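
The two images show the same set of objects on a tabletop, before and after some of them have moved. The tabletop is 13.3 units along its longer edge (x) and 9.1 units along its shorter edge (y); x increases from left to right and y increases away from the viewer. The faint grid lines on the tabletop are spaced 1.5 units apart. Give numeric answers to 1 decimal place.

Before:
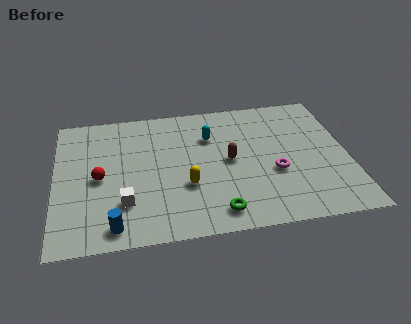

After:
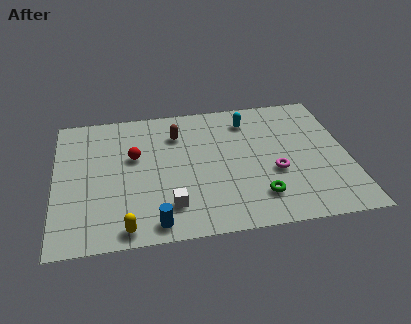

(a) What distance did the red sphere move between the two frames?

2.0

The red sphere moved from about (2.0, 4.3) to (3.6, 5.5), a distance of √(1.6² + 1.2²) ≈ 2.0.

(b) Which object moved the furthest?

the yellow capsule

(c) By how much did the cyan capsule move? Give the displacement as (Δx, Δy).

(1.8, 0.9)

From the two frames, the cyan capsule sits at roughly (7.1, 6.4) before and (8.9, 7.3) after.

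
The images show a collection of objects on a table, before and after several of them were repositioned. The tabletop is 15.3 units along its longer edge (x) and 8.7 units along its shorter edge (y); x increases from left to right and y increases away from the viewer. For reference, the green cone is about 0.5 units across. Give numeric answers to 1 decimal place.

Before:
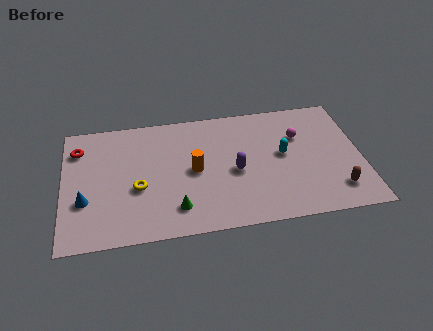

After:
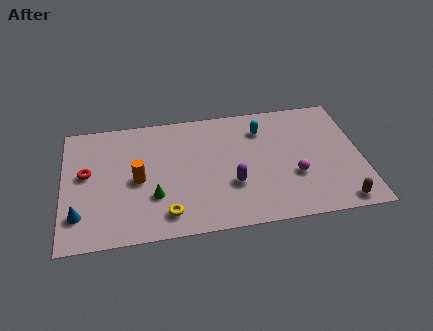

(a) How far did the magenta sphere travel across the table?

2.8

The magenta sphere moved from about (12.2, 5.9) to (11.8, 3.1), a distance of √(0.4² + 2.8²) ≈ 2.8.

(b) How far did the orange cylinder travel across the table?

2.9

From (6.7, 4.3) to (3.8, 4.1), the orange cylinder covered √(2.9² + 0.2²) ≈ 2.9 units.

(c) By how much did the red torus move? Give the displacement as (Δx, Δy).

(0.4, -1.8)

The red torus was at about (0.8, 6.7) and moved to about (1.2, 4.9).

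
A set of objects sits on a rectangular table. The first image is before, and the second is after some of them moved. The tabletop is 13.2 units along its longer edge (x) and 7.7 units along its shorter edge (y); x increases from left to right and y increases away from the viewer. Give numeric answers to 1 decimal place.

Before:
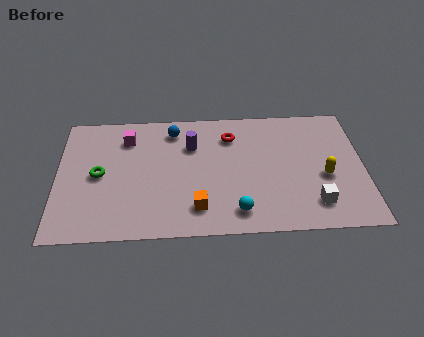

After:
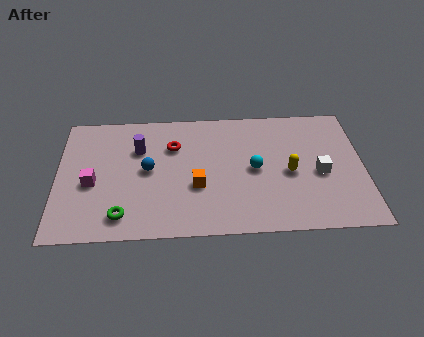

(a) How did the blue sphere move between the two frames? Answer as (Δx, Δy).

(-1.1, -2.4)

From the two frames, the blue sphere sits at roughly (5.0, 6.4) before and (3.9, 4.0) after.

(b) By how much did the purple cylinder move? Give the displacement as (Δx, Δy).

(-2.3, -0.1)

The purple cylinder started near (5.8, 5.4) and ended near (3.5, 5.3).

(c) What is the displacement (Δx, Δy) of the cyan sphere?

(0.8, 2.5)

The cyan sphere was at about (7.7, 1.3) and moved to about (8.5, 3.8).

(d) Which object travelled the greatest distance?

the magenta cube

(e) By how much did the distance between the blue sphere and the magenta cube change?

+0.5

Before: roughly 2.0 units apart; after: 2.5. That's 0.5 units further apart.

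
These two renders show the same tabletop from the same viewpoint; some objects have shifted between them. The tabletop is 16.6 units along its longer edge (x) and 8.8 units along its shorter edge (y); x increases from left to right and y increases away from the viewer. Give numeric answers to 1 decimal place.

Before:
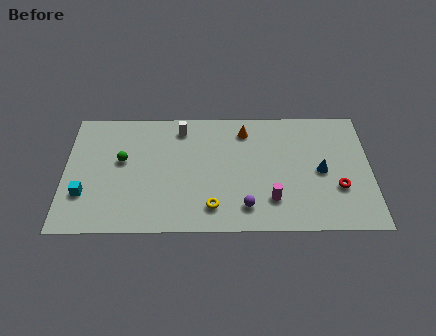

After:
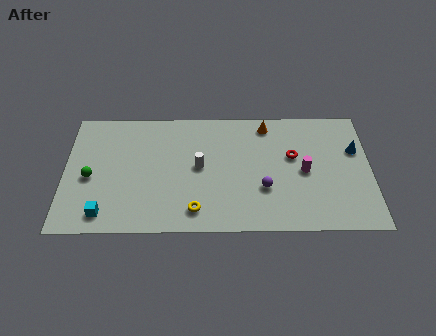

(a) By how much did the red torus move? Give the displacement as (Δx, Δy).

(-2.4, 2.3)

The red torus started near (14.8, 3.0) and ended near (12.4, 5.3).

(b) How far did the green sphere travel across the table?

2.1

The green sphere was near (3.1, 5.1) before and (1.4, 3.9) after, so it travelled √(1.7² + 1.2²) ≈ 2.1 units.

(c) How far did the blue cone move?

2.4

From (13.9, 4.2) to (15.8, 5.7), the blue cone covered √(1.9² + 1.5²) ≈ 2.4 units.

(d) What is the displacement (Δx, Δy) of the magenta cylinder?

(1.8, 2.0)

The magenta cylinder was at about (11.2, 2.2) and moved to about (13.0, 4.2).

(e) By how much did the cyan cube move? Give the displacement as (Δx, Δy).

(1.1, -1.4)

From the two frames, the cyan cube sits at roughly (1.1, 2.7) before and (2.2, 1.3) after.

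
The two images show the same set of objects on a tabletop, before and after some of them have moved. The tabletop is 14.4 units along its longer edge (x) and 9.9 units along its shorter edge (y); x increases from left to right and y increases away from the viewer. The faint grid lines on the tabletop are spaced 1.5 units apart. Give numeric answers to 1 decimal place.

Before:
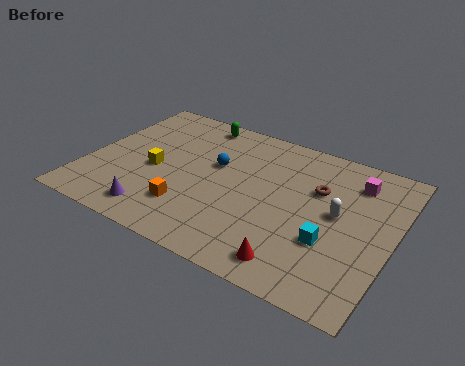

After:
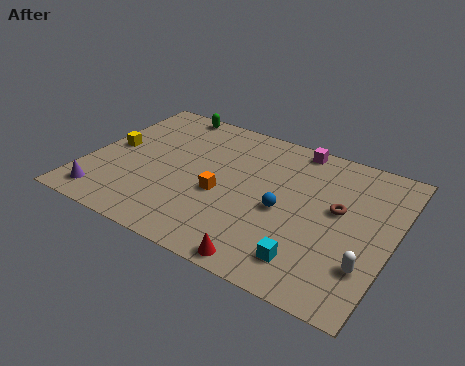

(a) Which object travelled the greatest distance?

the blue sphere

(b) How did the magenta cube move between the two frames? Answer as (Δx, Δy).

(-3.0, 1.2)

The magenta cube was at about (12.3, 7.8) and moved to about (9.3, 9.0).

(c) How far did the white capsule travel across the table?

3.1

The white capsule moved from about (11.8, 5.3) to (13.5, 2.7), a distance of √(1.7² + 2.6²) ≈ 3.1.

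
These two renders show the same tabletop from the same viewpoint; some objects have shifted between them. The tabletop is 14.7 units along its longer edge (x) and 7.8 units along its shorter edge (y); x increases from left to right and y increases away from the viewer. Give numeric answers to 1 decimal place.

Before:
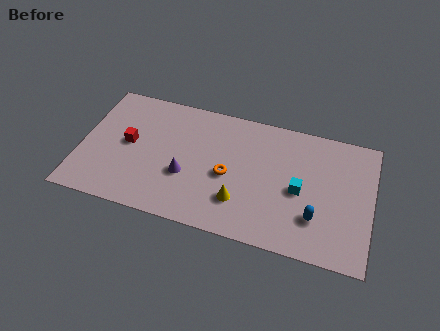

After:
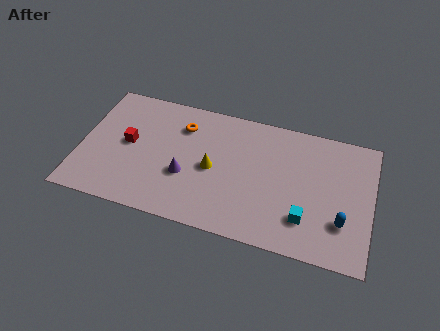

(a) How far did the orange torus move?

3.5

From (7.5, 3.5) to (5.0, 5.9), the orange torus covered √(2.5² + 2.4²) ≈ 3.5 units.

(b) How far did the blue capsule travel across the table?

1.3

From (12.0, 2.2) to (13.3, 2.3), the blue capsule covered √(1.3² + 0.1²) ≈ 1.3 units.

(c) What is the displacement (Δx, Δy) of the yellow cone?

(-1.5, 1.6)

The yellow cone started near (8.2, 2.1) and ended near (6.7, 3.7).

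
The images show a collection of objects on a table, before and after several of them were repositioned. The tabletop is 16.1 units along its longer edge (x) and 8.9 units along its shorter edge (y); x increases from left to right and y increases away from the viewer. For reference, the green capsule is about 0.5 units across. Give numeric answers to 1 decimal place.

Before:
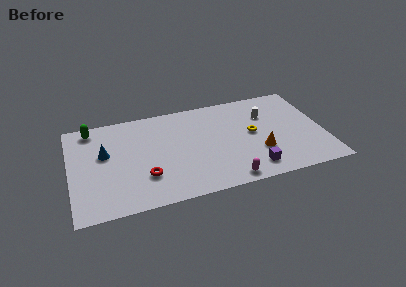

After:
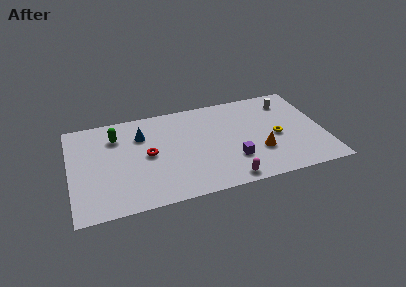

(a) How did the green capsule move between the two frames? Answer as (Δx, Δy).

(1.5, -1.1)

From the two frames, the green capsule sits at roughly (1.5, 7.8) before and (3.0, 6.7) after.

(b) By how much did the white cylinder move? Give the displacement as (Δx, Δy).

(1.5, 0.9)

The white cylinder started near (12.6, 6.2) and ended near (14.1, 7.1).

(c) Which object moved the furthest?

the blue cone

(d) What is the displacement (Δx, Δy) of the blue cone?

(2.4, 1.1)

From the two frames, the blue cone sits at roughly (2.2, 5.3) before and (4.6, 6.4) after.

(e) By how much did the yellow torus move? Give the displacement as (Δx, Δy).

(1.5, -0.7)

The yellow torus started near (11.6, 4.7) and ended near (13.1, 4.0).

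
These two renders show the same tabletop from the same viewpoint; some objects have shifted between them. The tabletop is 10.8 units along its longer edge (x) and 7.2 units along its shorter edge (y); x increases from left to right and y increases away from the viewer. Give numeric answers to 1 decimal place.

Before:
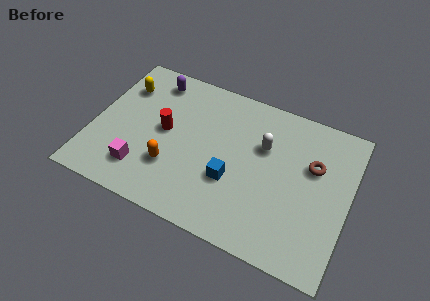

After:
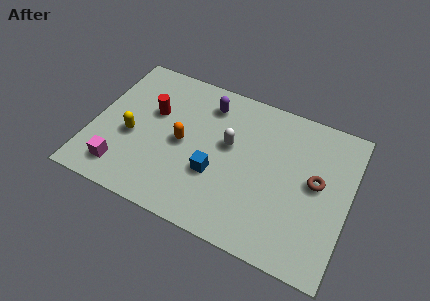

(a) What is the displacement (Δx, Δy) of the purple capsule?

(2.4, -0.3)

The purple capsule started near (2.2, 6.1) and ended near (4.6, 5.8).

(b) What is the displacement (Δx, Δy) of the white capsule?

(-1.4, -0.5)

The white capsule started near (7.1, 4.7) and ended near (5.7, 4.2).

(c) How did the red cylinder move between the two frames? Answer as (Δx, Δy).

(-0.6, 0.7)

From the two frames, the red cylinder sits at roughly (3.0, 3.8) before and (2.4, 4.5) after.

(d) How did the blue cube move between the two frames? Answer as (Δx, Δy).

(-0.7, 0.0)

The blue cube started near (6.0, 2.6) and ended near (5.3, 2.6).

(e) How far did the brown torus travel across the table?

0.7

From (9.2, 4.6) to (9.4, 3.9), the brown torus covered √(0.2² + 0.7²) ≈ 0.7 units.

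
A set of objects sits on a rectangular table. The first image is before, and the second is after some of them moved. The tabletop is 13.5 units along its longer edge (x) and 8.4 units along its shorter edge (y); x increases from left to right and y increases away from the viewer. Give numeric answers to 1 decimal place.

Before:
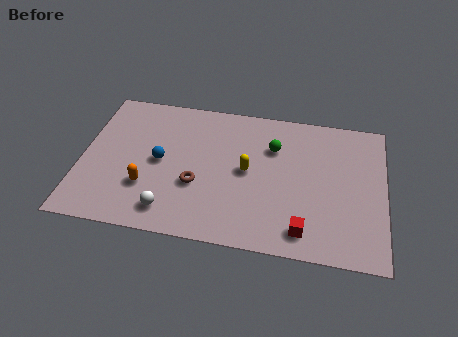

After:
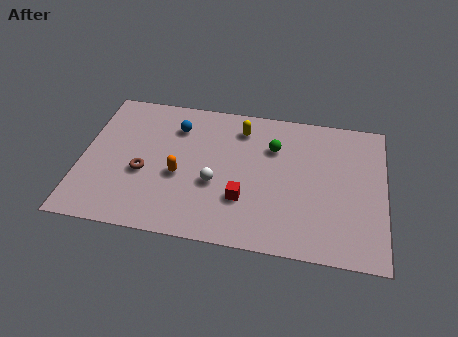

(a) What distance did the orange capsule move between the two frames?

1.7

From (3.0, 2.6) to (4.4, 3.5), the orange capsule covered √(1.4² + 0.9²) ≈ 1.7 units.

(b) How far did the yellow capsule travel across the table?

2.5

The yellow capsule was near (7.4, 4.3) before and (7.0, 6.8) after, so it travelled √(0.4² + 2.5²) ≈ 2.5 units.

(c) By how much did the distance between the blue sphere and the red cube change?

-2.1

The distance was about 7.1 in the first image and 5.0 in the second, so they moved 2.1 units closer together.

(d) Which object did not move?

the green sphere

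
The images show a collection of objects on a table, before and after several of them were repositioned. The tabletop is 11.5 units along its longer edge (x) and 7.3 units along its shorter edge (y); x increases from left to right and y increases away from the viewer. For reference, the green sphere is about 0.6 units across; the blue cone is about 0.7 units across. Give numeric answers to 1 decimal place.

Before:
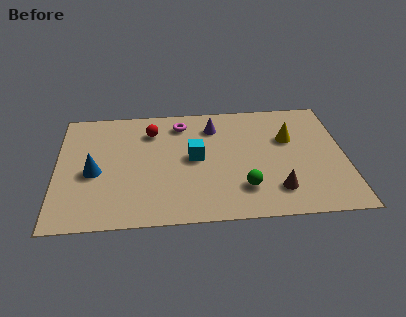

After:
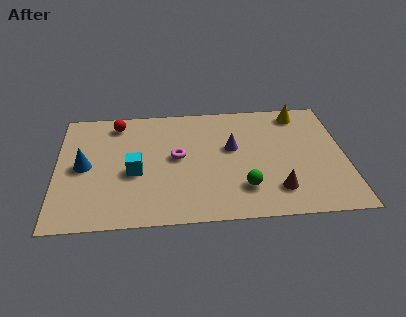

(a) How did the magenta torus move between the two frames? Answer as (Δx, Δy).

(-0.2, -2.1)

From the two frames, the magenta torus sits at roughly (5.0, 6.0) before and (4.8, 3.9) after.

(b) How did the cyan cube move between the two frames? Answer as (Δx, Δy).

(-2.4, -0.7)

From the two frames, the cyan cube sits at roughly (5.5, 3.8) before and (3.1, 3.1) after.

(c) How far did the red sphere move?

1.5

From (3.8, 5.6) to (2.4, 6.2), the red sphere covered √(1.4² + 0.6²) ≈ 1.5 units.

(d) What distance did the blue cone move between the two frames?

0.6

From (1.5, 3.2) to (1.1, 3.6), the blue cone covered √(0.4² + 0.4²) ≈ 0.6 units.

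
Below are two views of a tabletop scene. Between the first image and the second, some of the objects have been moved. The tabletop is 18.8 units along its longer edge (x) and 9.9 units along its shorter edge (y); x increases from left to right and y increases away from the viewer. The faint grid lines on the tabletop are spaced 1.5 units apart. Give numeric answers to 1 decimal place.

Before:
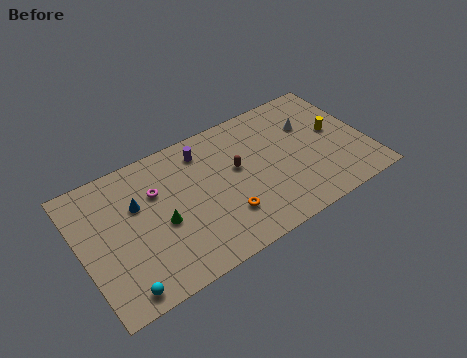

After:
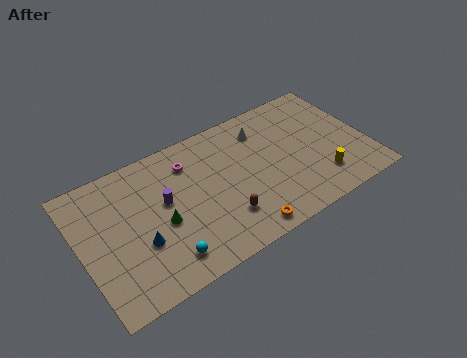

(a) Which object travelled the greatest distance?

the purple cylinder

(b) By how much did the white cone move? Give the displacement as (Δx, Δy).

(-3.0, 1.1)

The white cone was at about (15.4, 6.7) and moved to about (12.4, 7.8).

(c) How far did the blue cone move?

2.8

The blue cone was near (3.8, 6.4) before and (3.6, 3.6) after, so it travelled √(0.2² + 2.8²) ≈ 2.8 units.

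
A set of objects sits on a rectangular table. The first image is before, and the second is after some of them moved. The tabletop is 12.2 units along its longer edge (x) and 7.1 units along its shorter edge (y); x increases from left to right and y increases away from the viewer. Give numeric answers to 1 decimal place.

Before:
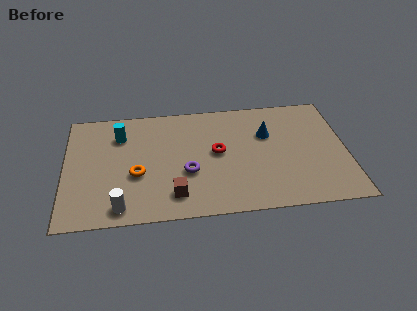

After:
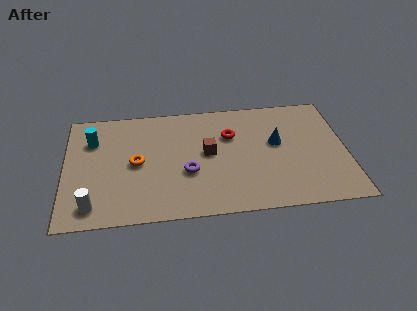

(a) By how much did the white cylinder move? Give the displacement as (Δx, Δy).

(-1.2, 0.2)

The white cylinder was at about (2.4, 0.9) and moved to about (1.2, 1.1).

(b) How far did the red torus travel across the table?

1.2

From (6.6, 3.8) to (7.2, 4.8), the red torus covered √(0.6² + 1.0²) ≈ 1.2 units.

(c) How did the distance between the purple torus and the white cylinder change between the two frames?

+1.0

They were about 3.4 units apart before and 4.4 after — 1.0 units further apart.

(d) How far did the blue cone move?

0.7

The blue cone was near (8.8, 4.7) before and (9.2, 4.1) after, so it travelled √(0.4² + 0.6²) ≈ 0.7 units.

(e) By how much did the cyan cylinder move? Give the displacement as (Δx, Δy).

(-1.2, -0.2)

The cyan cylinder started near (2.4, 5.3) and ended near (1.2, 5.1).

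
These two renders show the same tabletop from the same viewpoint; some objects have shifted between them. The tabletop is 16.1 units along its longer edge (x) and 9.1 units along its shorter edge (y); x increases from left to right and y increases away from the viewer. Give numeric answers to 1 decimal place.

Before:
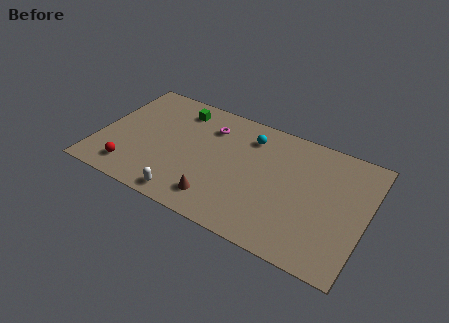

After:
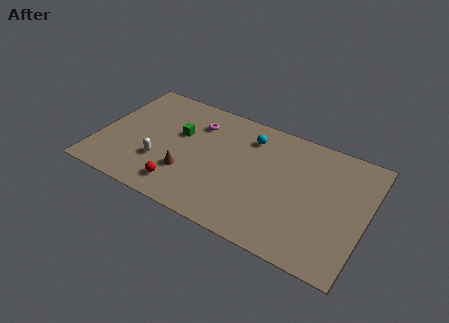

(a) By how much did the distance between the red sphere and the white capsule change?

-1.6

They were about 3.6 units apart before and 2.0 after — 1.6 units closer together.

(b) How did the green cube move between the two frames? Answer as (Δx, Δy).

(0.3, -1.9)

The green cube was at about (4.4, 7.5) and moved to about (4.7, 5.6).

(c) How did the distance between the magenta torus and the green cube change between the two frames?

-0.5

They were about 2.1 units apart before and 1.6 after — 0.5 units closer together.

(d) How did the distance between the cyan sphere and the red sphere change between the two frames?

-2.0

Before: roughly 8.6 units apart; after: 6.6. That's 2.0 units closer together.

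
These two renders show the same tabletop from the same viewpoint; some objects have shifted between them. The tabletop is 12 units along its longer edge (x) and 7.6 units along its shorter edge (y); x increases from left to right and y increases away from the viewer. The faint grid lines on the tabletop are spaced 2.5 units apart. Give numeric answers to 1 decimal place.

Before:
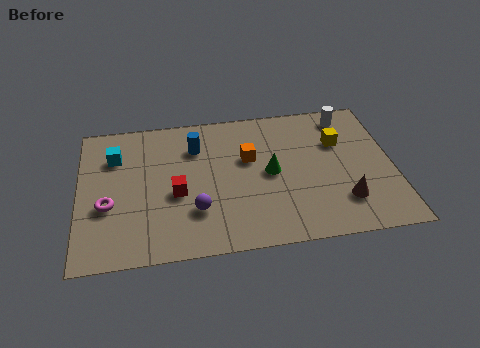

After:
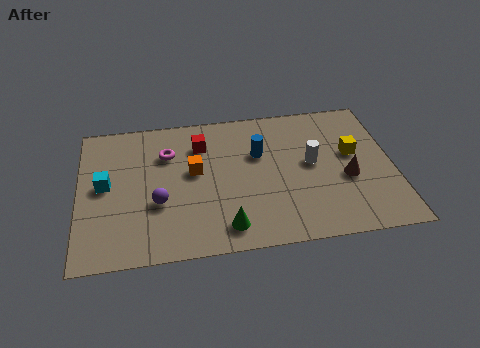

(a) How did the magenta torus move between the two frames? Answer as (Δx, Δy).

(2.3, 2.5)

The magenta torus started near (1.1, 2.9) and ended near (3.4, 5.4).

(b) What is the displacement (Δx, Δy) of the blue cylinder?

(2.4, -0.7)

The blue cylinder was at about (4.5, 5.6) and moved to about (6.9, 4.9).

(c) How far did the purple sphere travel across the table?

1.5

The purple sphere was near (4.4, 2.2) before and (3.0, 2.8) after, so it travelled √(1.4² + 0.6²) ≈ 1.5 units.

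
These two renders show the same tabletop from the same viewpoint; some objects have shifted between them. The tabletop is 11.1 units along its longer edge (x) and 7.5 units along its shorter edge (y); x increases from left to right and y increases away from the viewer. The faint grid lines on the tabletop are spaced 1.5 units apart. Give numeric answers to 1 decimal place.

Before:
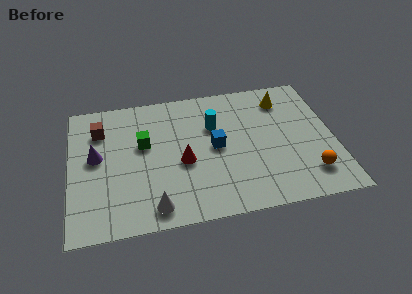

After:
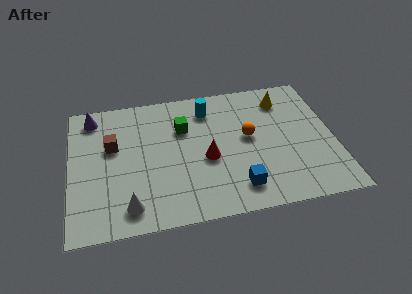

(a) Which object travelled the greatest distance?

the orange sphere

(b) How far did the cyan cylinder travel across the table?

1.0

The cyan cylinder was near (6.1, 5.0) before and (5.9, 6.0) after, so it travelled √(0.2² + 1.0²) ≈ 1.0 units.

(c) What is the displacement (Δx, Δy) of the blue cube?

(0.8, -2.4)

From the two frames, the blue cube sits at roughly (6.1, 3.8) before and (6.9, 1.4) after.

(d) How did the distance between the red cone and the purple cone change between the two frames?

+2.0

The distance was about 3.7 in the first image and 5.7 in the second, so they moved 2.0 units further apart.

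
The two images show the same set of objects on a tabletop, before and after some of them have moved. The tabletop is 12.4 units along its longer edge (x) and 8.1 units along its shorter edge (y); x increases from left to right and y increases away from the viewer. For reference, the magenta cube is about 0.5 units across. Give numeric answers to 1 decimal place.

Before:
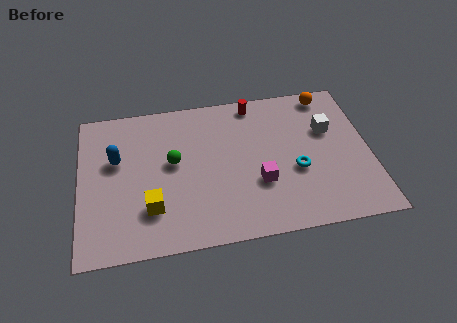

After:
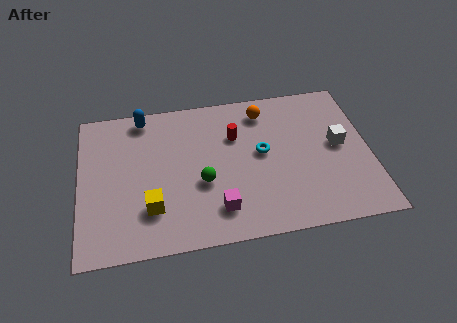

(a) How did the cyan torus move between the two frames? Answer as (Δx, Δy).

(-1.4, 1.2)

From the two frames, the cyan torus sits at roughly (9.2, 3.2) before and (7.8, 4.4) after.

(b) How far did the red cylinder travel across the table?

1.9

The red cylinder was near (7.6, 7.2) before and (6.7, 5.5) after, so it travelled √(0.9² + 1.7²) ≈ 1.9 units.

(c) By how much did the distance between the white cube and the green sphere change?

-0.7

The distance was about 6.7 in the first image and 6.0 in the second, so they moved 0.7 units closer together.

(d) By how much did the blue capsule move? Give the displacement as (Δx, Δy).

(1.2, 2.2)

The blue capsule started near (1.6, 5.0) and ended near (2.8, 7.2).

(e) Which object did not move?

the yellow cube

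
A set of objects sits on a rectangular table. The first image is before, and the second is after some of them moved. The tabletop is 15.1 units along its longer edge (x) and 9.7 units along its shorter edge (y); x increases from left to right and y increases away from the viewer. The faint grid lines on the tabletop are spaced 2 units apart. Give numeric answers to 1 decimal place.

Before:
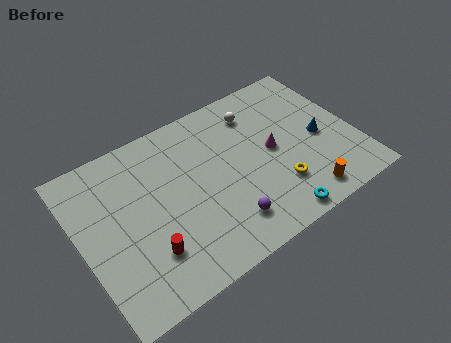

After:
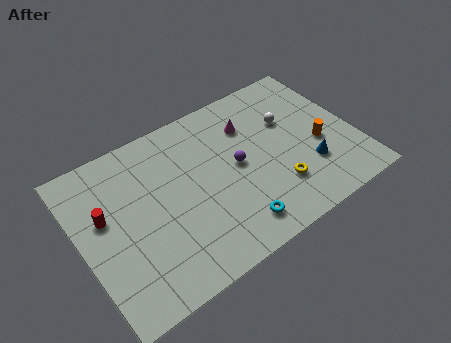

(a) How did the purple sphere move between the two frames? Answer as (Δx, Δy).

(1.2, 3.0)

The purple sphere was at about (7.4, 2.0) and moved to about (8.6, 5.0).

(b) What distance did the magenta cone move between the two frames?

2.4

From (10.6, 4.9) to (9.7, 7.1), the magenta cone covered √(0.9² + 2.2²) ≈ 2.4 units.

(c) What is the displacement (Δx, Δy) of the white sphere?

(1.6, -1.4)

The white sphere was at about (10.2, 7.7) and moved to about (11.8, 6.3).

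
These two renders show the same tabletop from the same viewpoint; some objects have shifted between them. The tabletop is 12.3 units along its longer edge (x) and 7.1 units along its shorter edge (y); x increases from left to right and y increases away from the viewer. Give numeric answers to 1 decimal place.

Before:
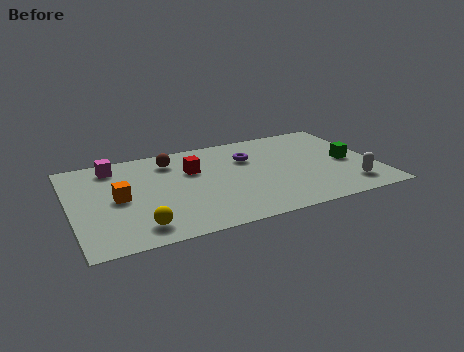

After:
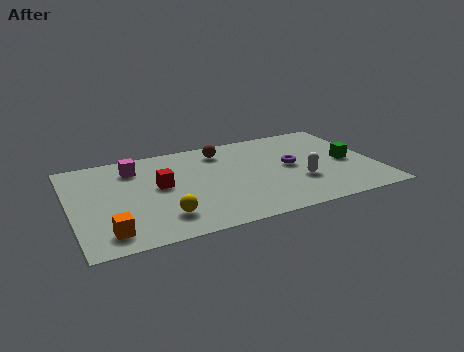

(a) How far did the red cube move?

1.6

The red cube moved from about (5.0, 4.7) to (3.6, 3.9), a distance of √(1.4² + 0.8²) ≈ 1.6.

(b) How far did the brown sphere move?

2.1

The brown sphere moved from about (4.2, 5.7) to (6.3, 5.8), a distance of √(2.1² + 0.1²) ≈ 2.1.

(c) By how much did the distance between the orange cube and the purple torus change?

+2.4

They were about 5.6 units apart before and 8.0 after — 2.4 units further apart.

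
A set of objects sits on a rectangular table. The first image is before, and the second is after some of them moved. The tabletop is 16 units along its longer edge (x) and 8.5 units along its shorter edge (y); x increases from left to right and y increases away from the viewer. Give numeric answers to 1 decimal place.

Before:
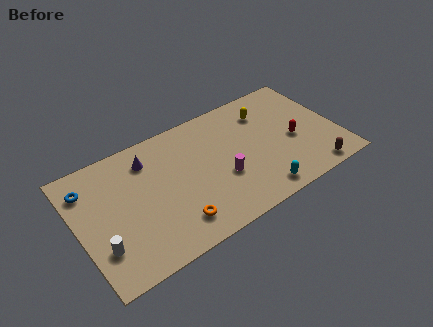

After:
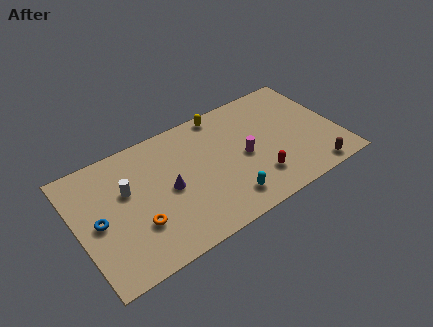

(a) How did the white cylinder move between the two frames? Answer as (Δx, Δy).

(2.0, 2.9)

The white cylinder was at about (1.1, 2.4) and moved to about (3.1, 5.3).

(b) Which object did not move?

the brown capsule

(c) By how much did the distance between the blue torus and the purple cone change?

+0.6

Before: roughly 3.7 units apart; after: 4.3. That's 0.6 units further apart.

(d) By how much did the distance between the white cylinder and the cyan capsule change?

-2.9

They were about 9.6 units apart before and 6.7 after — 2.9 units closer together.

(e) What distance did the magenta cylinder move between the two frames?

1.7

The magenta cylinder moved from about (8.7, 3.2) to (10.2, 4.0), a distance of √(1.5² + 0.8²) ≈ 1.7.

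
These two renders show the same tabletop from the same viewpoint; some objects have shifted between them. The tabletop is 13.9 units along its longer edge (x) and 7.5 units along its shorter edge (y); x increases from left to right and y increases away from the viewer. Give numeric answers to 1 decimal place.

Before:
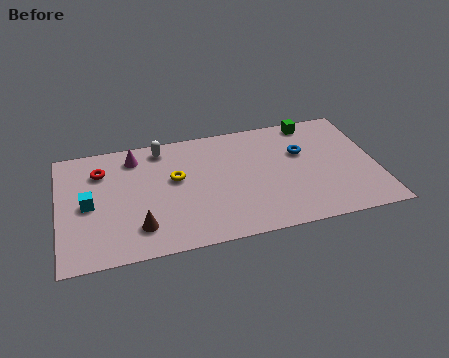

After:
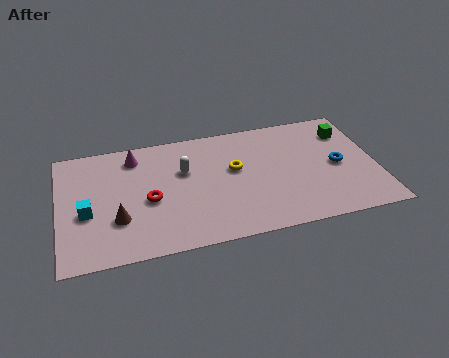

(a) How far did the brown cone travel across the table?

1.1

The brown cone was near (3.4, 1.7) before and (2.5, 2.4) after, so it travelled √(0.9² + 0.7²) ≈ 1.1 units.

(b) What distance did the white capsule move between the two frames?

1.9

From (4.6, 6.5) to (5.5, 4.8), the white capsule covered √(0.9² + 1.7²) ≈ 1.9 units.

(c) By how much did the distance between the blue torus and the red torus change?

-0.5

The distance was about 8.8 in the first image and 8.3 in the second, so they moved 0.5 units closer together.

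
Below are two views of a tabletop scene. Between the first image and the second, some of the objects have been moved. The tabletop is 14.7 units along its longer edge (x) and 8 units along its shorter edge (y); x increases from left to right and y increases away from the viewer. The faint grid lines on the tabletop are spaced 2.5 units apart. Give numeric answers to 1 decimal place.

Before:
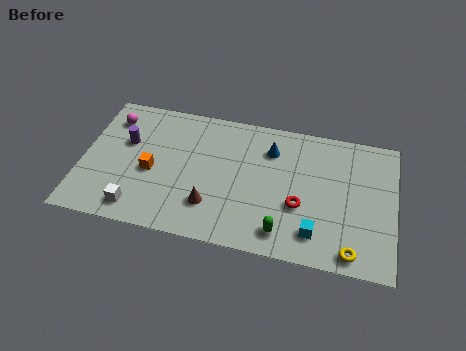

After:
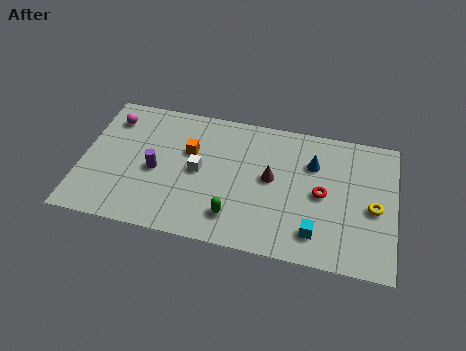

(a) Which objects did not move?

the magenta sphere and the cyan cube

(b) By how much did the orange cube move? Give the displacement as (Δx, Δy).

(1.7, 1.6)

The orange cube was at about (3.3, 3.5) and moved to about (5.0, 5.1).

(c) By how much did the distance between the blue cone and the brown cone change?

-2.4

The distance was about 4.7 in the first image and 2.3 in the second, so they moved 2.4 units closer together.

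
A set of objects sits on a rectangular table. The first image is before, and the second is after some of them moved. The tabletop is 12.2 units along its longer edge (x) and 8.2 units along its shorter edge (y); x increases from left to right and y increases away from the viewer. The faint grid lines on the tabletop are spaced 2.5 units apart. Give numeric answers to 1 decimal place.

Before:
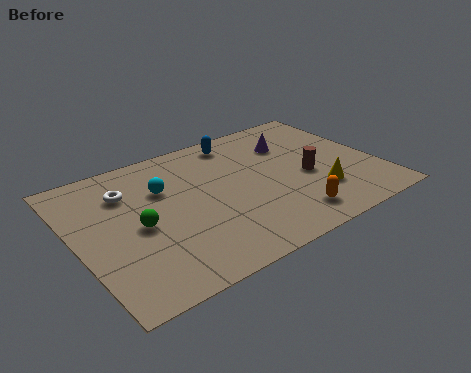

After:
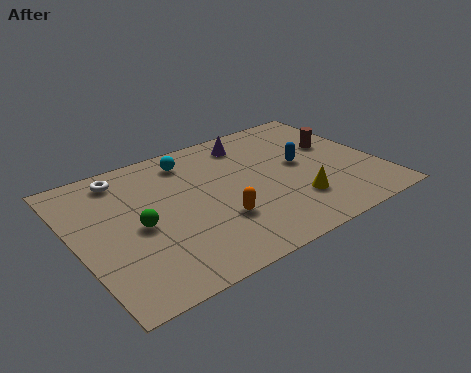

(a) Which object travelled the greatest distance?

the blue capsule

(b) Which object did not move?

the green sphere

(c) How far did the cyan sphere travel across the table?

1.8

The cyan sphere moved from about (3.7, 5.5) to (5.0, 6.8), a distance of √(1.3² + 1.3²) ≈ 1.8.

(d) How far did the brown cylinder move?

2.1

The brown cylinder was near (9.3, 3.5) before and (10.8, 5.0) after, so it travelled √(1.5² + 1.5²) ≈ 2.1 units.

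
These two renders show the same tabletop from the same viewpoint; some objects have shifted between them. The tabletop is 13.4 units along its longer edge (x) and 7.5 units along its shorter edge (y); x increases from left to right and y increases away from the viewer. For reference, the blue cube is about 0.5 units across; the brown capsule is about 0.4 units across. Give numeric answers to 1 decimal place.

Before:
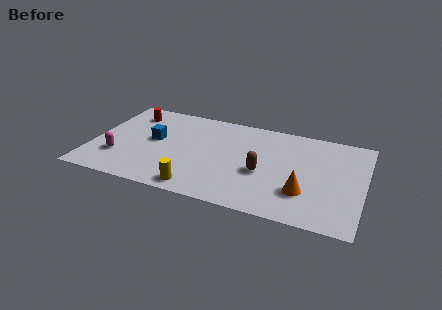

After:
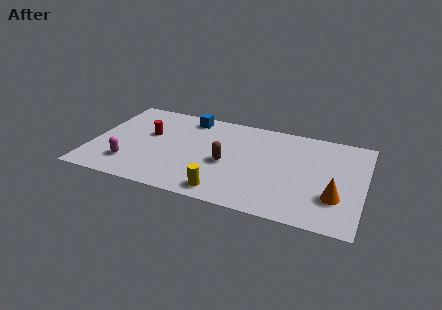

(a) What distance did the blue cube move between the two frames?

2.8

From (3.0, 4.1) to (4.5, 6.5), the blue cube covered √(1.5² + 2.4²) ≈ 2.8 units.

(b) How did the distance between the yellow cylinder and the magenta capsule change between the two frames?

+0.6

Before: roughly 4.3 units apart; after: 4.9. That's 0.6 units further apart.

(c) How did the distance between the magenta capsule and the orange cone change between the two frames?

+0.9

The distance was about 9.2 in the first image and 10.1 in the second, so they moved 0.9 units further apart.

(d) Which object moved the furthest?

the blue cube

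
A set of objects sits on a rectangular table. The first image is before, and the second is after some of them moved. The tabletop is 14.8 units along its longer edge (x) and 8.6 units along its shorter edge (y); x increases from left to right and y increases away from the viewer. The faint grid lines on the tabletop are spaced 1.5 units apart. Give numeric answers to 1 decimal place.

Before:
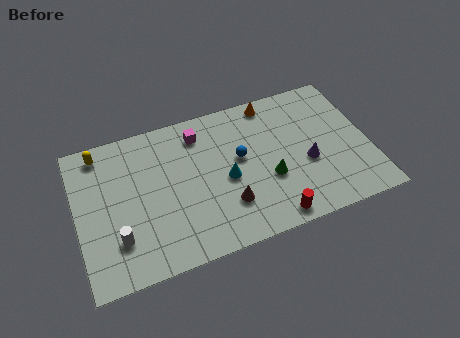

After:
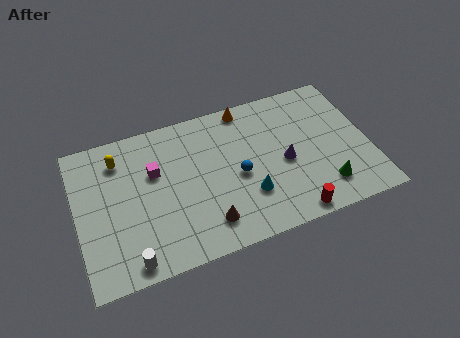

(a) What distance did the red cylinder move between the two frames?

1.0

From (9.5, 0.9) to (10.5, 0.8), the red cylinder covered √(1.0² + 0.1²) ≈ 1.0 units.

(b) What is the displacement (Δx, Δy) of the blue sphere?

(-0.2, -1.0)

The blue sphere started near (8.3, 4.9) and ended near (8.1, 3.9).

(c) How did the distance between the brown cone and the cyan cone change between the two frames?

+0.9

The distance was about 1.5 in the first image and 2.4 in the second, so they moved 0.9 units further apart.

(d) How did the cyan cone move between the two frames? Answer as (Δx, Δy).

(1.0, -1.3)

The cyan cone started near (7.5, 3.9) and ended near (8.5, 2.6).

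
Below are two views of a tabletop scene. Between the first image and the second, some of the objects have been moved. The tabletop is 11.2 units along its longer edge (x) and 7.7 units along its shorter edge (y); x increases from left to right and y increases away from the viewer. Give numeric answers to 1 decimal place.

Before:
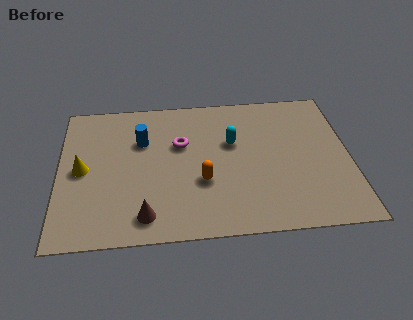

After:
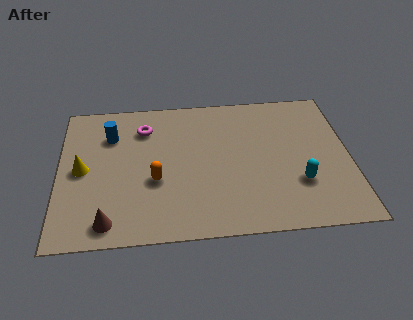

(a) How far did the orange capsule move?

1.8

The orange capsule moved from about (5.5, 2.8) to (3.7, 3.0), a distance of √(1.8² + 0.2²) ≈ 1.8.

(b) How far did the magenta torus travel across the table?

1.7

The magenta torus moved from about (4.7, 4.9) to (3.3, 5.9), a distance of √(1.4² + 1.0²) ≈ 1.7.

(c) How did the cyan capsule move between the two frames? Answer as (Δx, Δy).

(2.5, -2.4)

The cyan capsule started near (6.7, 4.8) and ended near (9.2, 2.4).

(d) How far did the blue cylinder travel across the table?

1.3

From (3.2, 5.2) to (2.0, 5.6), the blue cylinder covered √(1.2² + 0.4²) ≈ 1.3 units.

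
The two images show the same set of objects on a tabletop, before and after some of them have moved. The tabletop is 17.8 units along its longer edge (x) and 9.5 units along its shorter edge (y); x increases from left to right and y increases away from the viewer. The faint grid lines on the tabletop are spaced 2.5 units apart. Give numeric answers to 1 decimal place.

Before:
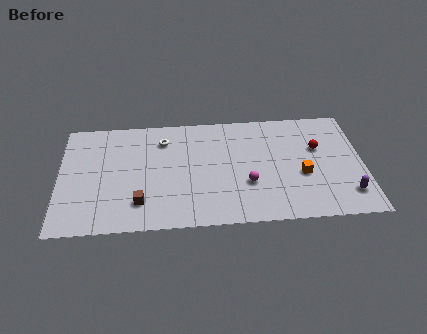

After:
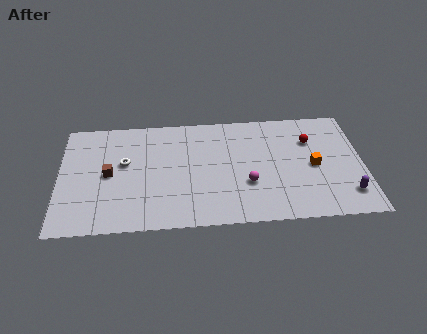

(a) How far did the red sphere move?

0.8

The red sphere moved from about (15.2, 6.0) to (14.8, 6.7), a distance of √(0.4² + 0.7²) ≈ 0.8.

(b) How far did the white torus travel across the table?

2.9

The white torus moved from about (6.1, 7.4) to (3.8, 5.6), a distance of √(2.3² + 1.8²) ≈ 2.9.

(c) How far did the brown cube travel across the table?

3.1

The brown cube was near (4.7, 2.2) before and (2.9, 4.7) after, so it travelled √(1.8² + 2.5²) ≈ 3.1 units.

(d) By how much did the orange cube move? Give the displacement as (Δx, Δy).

(0.7, 0.7)

The orange cube was at about (14.2, 3.8) and moved to about (14.9, 4.5).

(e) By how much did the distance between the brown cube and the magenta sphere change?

+1.8

Before: roughly 6.4 units apart; after: 8.2. That's 1.8 units further apart.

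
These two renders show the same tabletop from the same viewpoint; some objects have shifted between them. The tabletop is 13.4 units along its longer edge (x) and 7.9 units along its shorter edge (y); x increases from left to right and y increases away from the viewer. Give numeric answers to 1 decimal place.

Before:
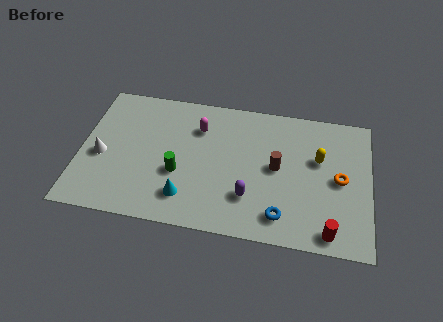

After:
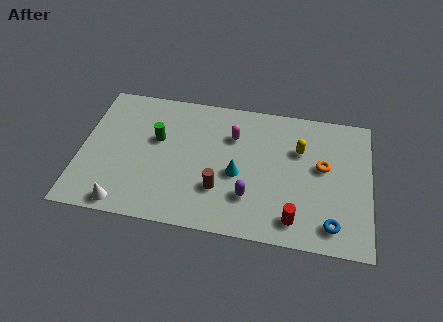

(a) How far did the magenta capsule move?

1.6

The magenta capsule was near (5.4, 5.8) before and (7.0, 5.6) after, so it travelled √(1.6² + 0.2²) ≈ 1.6 units.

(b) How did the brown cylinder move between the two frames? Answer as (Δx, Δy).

(-2.6, -1.7)

The brown cylinder was at about (9.1, 4.1) and moved to about (6.5, 2.4).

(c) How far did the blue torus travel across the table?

2.3

The blue torus moved from about (9.4, 1.4) to (11.7, 1.3), a distance of √(2.3² + 0.1²) ≈ 2.3.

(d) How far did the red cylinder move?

1.6

From (11.6, 0.9) to (10.0, 1.3), the red cylinder covered √(1.6² + 0.4²) ≈ 1.6 units.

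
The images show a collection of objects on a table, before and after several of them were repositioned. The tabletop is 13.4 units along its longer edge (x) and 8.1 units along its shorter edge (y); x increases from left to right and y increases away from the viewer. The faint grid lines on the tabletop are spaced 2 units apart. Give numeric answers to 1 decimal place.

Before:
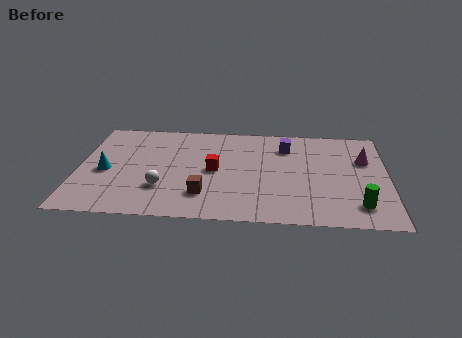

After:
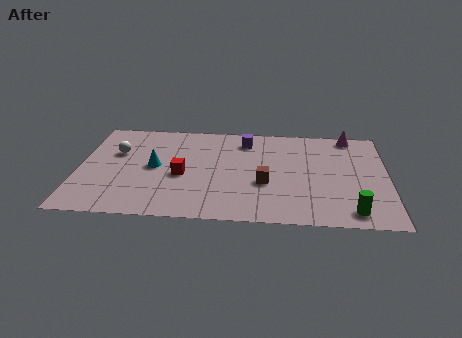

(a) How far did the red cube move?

1.5

The red cube was near (5.9, 4.0) before and (4.5, 3.5) after, so it travelled √(1.4² + 0.5²) ≈ 1.5 units.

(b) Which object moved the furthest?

the white sphere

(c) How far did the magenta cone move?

2.1

The magenta cone was near (12.4, 5.3) before and (11.8, 7.3) after, so it travelled √(0.6² + 2.0²) ≈ 2.1 units.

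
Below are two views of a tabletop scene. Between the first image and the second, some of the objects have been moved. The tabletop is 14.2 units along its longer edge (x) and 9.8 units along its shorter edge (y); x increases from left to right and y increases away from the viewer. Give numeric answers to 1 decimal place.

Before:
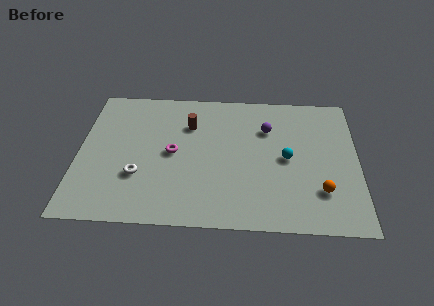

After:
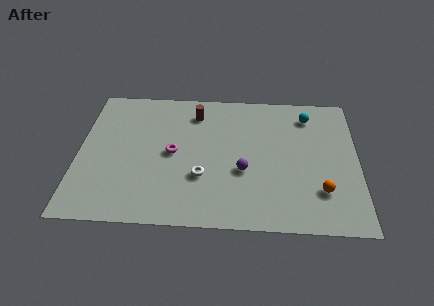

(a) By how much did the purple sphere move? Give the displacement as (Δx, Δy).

(-1.2, -3.1)

From the two frames, the purple sphere sits at roughly (9.6, 6.9) before and (8.4, 3.8) after.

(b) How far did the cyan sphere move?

3.4

The cyan sphere moved from about (10.6, 4.8) to (11.7, 8.0), a distance of √(1.1² + 3.2²) ≈ 3.4.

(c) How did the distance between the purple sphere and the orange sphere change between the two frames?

-1.0

The distance was about 5.1 in the first image and 4.1 in the second, so they moved 1.0 units closer together.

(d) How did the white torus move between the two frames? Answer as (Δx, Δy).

(3.2, 0.1)

The white torus was at about (3.1, 3.2) and moved to about (6.3, 3.3).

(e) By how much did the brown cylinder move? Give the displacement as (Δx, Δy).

(0.3, 0.9)

From the two frames, the brown cylinder sits at roughly (5.6, 7.0) before and (5.9, 7.9) after.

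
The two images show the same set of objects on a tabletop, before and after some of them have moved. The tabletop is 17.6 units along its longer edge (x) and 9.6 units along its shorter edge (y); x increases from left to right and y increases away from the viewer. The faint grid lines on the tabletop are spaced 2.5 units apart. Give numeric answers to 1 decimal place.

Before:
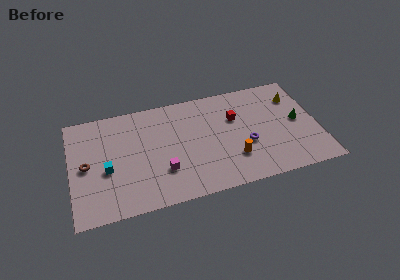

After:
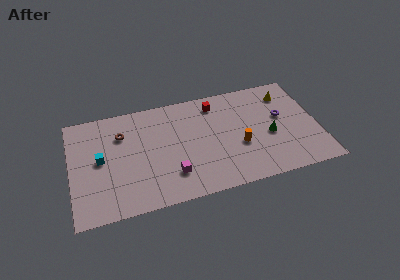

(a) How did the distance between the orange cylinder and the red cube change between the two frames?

+0.9

Before: roughly 3.6 units apart; after: 4.5. That's 0.9 units further apart.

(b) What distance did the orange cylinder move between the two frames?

1.1

From (11.4, 2.7) to (11.9, 3.7), the orange cylinder covered √(0.5² + 1.0²) ≈ 1.1 units.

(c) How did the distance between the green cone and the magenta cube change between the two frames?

-2.7

Before: roughly 10.0 units apart; after: 7.3. That's 2.7 units closer together.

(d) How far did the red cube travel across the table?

2.1

The red cube moved from about (11.8, 6.3) to (10.5, 8.0), a distance of √(1.3² + 1.7²) ≈ 2.1.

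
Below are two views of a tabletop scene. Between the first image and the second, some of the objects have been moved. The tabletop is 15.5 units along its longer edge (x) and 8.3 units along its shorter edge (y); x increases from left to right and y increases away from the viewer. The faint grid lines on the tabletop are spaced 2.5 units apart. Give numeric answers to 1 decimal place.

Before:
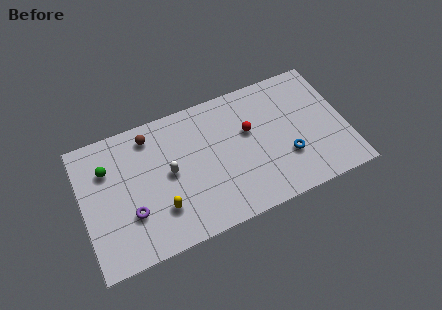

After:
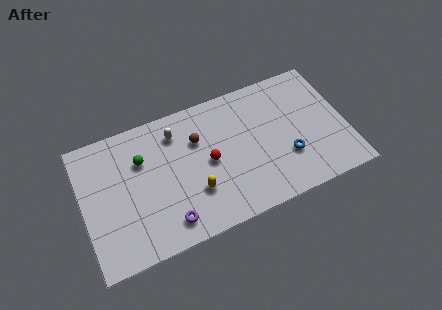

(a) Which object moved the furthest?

the brown sphere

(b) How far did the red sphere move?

2.7

The red sphere was near (9.9, 5.1) before and (7.4, 4.1) after, so it travelled √(2.5² + 1.0²) ≈ 2.7 units.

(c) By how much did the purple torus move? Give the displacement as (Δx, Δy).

(2.0, -1.3)

The purple torus started near (2.7, 2.7) and ended near (4.7, 1.4).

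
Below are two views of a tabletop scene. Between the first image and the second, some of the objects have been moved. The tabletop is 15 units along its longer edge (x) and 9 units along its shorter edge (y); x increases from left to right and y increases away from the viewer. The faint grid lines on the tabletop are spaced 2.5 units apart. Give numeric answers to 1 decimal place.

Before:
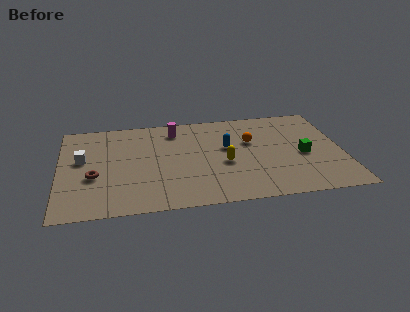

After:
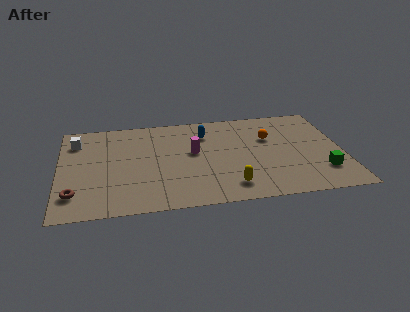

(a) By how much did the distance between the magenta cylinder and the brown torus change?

+1.1

The distance was about 5.9 in the first image and 7.0 in the second, so they moved 1.1 units further apart.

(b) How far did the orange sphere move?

1.0

The orange sphere was near (10.2, 5.7) before and (11.2, 5.9) after, so it travelled √(1.0² + 0.2²) ≈ 1.0 units.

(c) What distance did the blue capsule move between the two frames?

1.9

The blue capsule moved from about (8.9, 5.3) to (7.8, 6.8), a distance of √(1.1² + 1.5²) ≈ 1.9.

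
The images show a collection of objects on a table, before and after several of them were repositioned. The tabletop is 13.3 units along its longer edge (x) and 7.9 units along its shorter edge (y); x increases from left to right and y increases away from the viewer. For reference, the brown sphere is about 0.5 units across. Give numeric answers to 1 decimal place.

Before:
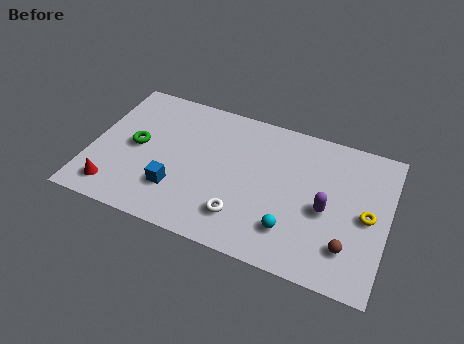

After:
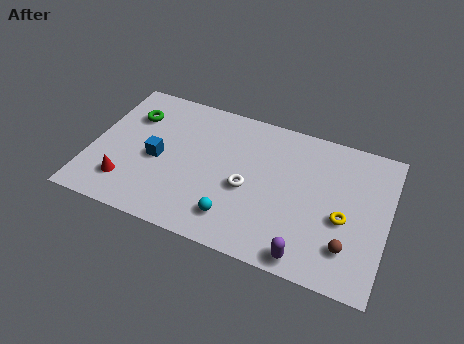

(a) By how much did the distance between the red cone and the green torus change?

+1.1

They were about 2.8 units apart before and 3.9 after — 1.1 units further apart.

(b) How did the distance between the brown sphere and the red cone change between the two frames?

-0.5

The distance was about 10.4 in the first image and 9.9 in the second, so they moved 0.5 units closer together.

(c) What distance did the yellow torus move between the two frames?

1.1

From (12.4, 3.8) to (11.4, 3.3), the yellow torus covered √(1.0² + 0.5²) ≈ 1.1 units.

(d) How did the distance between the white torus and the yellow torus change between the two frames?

-1.5

The distance was about 5.8 in the first image and 4.3 in the second, so they moved 1.5 units closer together.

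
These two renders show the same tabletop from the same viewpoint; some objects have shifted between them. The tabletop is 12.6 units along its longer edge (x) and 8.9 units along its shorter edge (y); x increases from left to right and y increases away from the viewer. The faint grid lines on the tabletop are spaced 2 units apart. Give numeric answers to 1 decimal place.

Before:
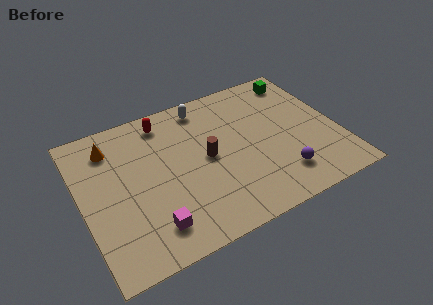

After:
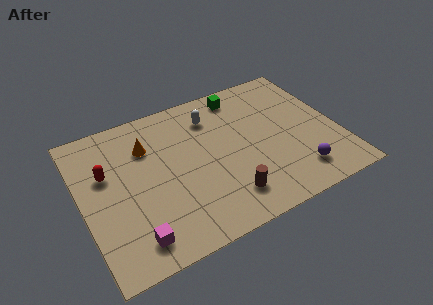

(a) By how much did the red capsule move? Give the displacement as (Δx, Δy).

(-3.1, -2.0)

The red capsule was at about (4.4, 7.6) and moved to about (1.3, 5.6).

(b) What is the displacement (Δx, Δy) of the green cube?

(-3.0, 0.1)

The green cube was at about (11.3, 7.6) and moved to about (8.3, 7.7).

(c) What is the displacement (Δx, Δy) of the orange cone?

(1.7, -0.7)

The orange cone was at about (1.7, 7.1) and moved to about (3.4, 6.4).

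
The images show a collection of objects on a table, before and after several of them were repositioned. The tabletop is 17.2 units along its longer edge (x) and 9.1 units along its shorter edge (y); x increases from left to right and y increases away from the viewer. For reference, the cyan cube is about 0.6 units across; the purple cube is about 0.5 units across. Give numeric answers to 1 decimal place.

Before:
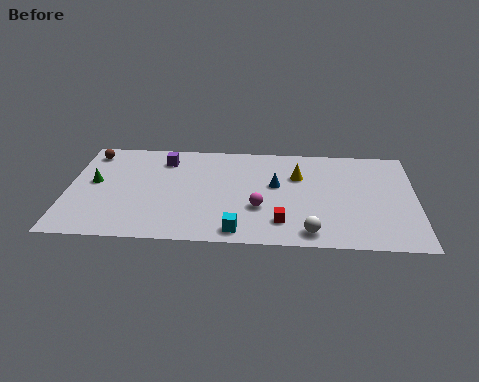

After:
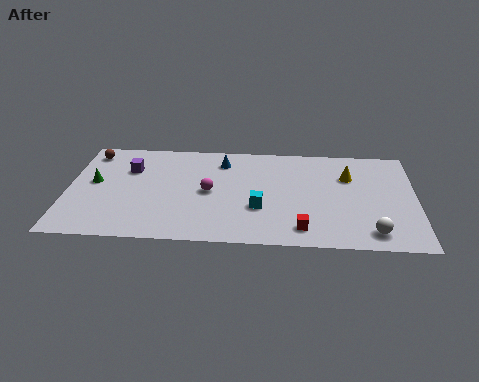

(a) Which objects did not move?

the brown sphere and the green cone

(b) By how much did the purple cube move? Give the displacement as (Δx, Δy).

(-1.7, -1.0)

From the two frames, the purple cube sits at roughly (4.7, 7.3) before and (3.0, 6.3) after.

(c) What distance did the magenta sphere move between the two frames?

2.8

The magenta sphere was near (9.5, 3.2) before and (7.0, 4.5) after, so it travelled √(2.5² + 1.3²) ≈ 2.8 units.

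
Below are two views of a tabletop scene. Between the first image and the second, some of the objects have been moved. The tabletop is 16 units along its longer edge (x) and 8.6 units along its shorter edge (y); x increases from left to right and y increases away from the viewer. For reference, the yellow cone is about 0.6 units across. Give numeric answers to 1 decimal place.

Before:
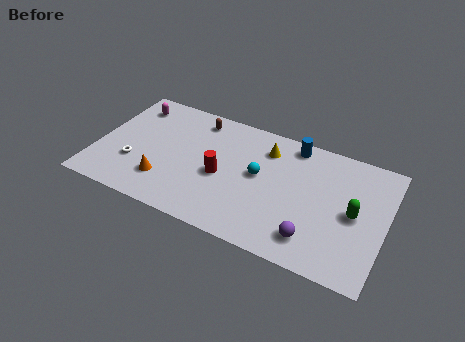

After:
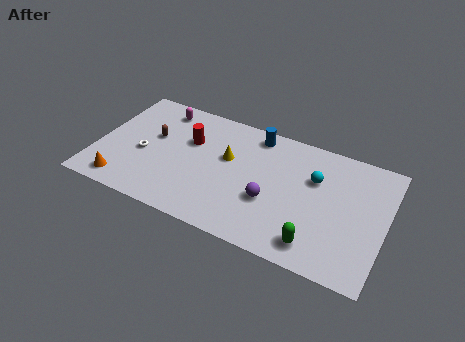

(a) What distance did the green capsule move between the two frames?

3.3

From (14.3, 4.2) to (12.5, 1.4), the green capsule covered √(1.8² + 2.8²) ≈ 3.3 units.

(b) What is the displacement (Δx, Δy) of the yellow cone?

(-2.0, -1.5)

The yellow cone started near (9.2, 6.7) and ended near (7.2, 5.2).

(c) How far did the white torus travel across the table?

1.0

The white torus was near (2.2, 2.8) before and (2.6, 3.7) after, so it travelled √(0.4² + 0.9²) ≈ 1.0 units.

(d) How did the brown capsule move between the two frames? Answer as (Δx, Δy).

(-2.2, -2.2)

From the two frames, the brown capsule sits at roughly (5.2, 7.3) before and (3.0, 5.1) after.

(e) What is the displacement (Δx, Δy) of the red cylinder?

(-2.0, 1.8)

The red cylinder started near (7.0, 3.8) and ended near (5.0, 5.6).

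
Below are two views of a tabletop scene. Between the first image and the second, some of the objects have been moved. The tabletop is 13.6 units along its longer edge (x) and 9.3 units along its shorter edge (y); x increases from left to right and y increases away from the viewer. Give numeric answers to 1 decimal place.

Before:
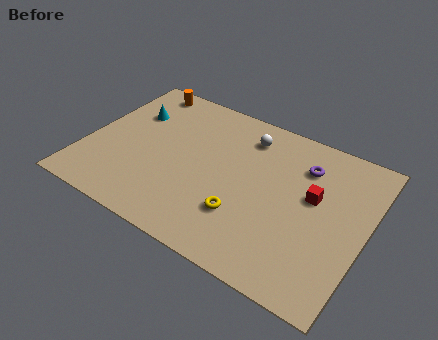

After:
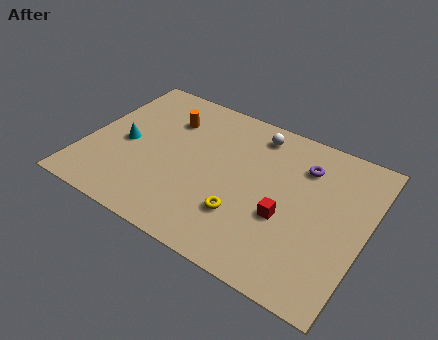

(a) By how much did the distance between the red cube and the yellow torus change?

-1.9

Before: roughly 4.0 units apart; after: 2.1. That's 1.9 units closer together.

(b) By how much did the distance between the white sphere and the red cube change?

+0.6

They were about 4.2 units apart before and 4.8 after — 0.6 units further apart.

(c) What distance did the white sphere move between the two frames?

0.6

The white sphere was near (7.4, 7.5) before and (7.8, 7.9) after, so it travelled √(0.4² + 0.4²) ≈ 0.6 units.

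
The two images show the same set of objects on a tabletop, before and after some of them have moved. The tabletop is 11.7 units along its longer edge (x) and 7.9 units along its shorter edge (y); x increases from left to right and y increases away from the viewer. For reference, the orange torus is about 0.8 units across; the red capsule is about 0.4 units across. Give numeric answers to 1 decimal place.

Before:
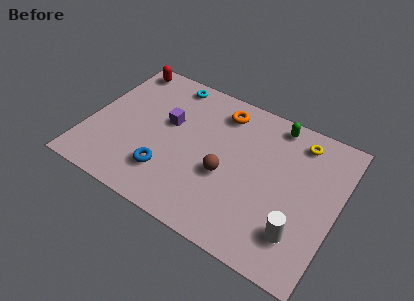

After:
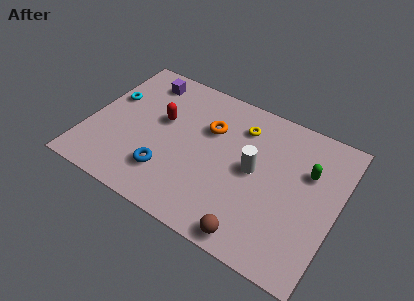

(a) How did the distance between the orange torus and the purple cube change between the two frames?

+0.7

Before: roughly 2.9 units apart; after: 3.6. That's 0.7 units further apart.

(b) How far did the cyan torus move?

3.3

The cyan torus moved from about (3.3, 7.0) to (0.8, 4.9), a distance of √(2.5² + 2.1²) ≈ 3.3.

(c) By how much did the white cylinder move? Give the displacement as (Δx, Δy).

(-2.4, 2.2)

From the two frames, the white cylinder sits at roughly (10.2, 1.9) before and (7.8, 4.1) after.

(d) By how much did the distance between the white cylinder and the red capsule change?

-6.0

They were about 10.5 units apart before and 4.5 after — 6.0 units closer together.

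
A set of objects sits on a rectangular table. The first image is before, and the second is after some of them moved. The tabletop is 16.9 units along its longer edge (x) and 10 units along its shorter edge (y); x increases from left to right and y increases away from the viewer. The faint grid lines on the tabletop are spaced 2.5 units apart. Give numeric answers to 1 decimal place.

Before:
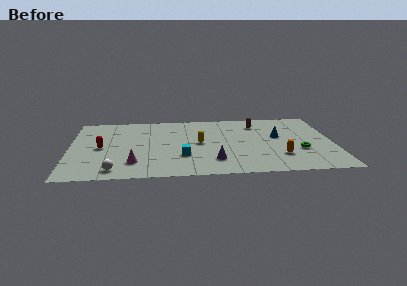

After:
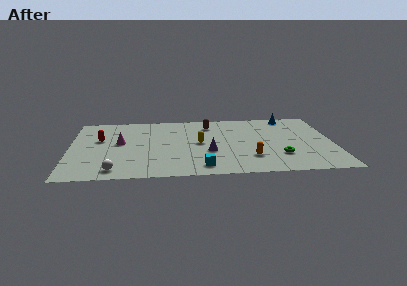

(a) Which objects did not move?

the white sphere and the yellow capsule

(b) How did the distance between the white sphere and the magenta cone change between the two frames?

+2.6

They were about 1.6 units apart before and 4.2 after — 2.6 units further apart.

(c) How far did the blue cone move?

3.2

The blue cone moved from about (13.4, 5.8) to (14.2, 8.9), a distance of √(0.8² + 3.1²) ≈ 3.2.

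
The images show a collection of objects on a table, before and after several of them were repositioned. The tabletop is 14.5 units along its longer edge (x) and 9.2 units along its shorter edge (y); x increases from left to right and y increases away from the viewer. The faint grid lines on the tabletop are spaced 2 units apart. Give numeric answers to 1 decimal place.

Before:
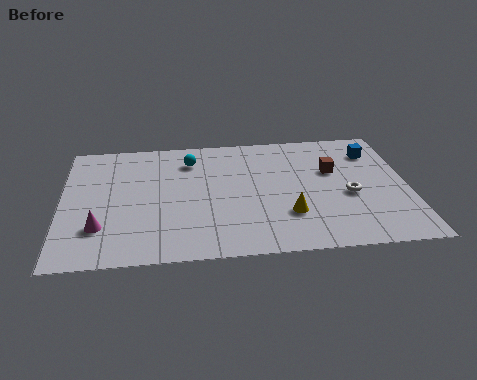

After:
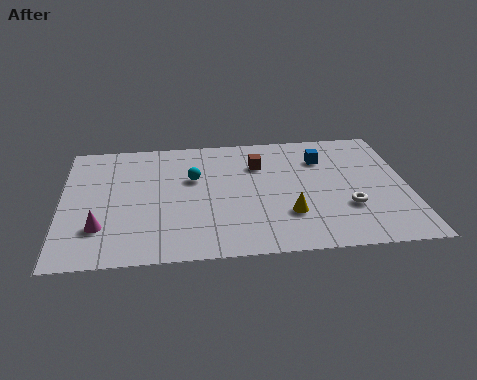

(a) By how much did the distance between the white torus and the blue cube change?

+0.5

The distance was about 3.4 in the first image and 3.9 in the second, so they moved 0.5 units further apart.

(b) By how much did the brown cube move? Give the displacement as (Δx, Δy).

(-3.1, 0.8)

The brown cube was at about (11.4, 5.8) and moved to about (8.3, 6.6).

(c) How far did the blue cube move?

2.2

The blue cube was near (13.2, 7.1) before and (11.0, 6.8) after, so it travelled √(2.2² + 0.3²) ≈ 2.2 units.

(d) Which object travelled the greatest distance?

the brown cube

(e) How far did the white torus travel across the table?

0.9

From (12.0, 3.9) to (11.9, 3.0), the white torus covered √(0.1² + 0.9²) ≈ 0.9 units.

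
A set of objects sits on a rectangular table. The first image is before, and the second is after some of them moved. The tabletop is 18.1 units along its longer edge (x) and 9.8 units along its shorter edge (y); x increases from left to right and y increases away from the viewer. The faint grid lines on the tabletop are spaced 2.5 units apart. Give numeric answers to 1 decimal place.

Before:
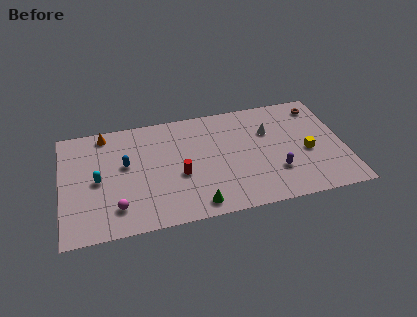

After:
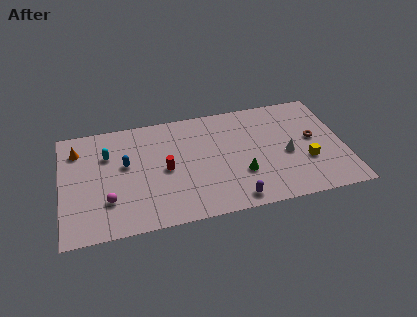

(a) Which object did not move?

the blue capsule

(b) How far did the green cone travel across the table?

3.6

The green cone moved from about (8.4, 1.2) to (11.4, 3.2), a distance of √(3.0² + 2.0²) ≈ 3.6.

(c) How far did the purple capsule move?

3.3

From (13.6, 2.9) to (10.8, 1.1), the purple capsule covered √(2.8² + 1.8²) ≈ 3.3 units.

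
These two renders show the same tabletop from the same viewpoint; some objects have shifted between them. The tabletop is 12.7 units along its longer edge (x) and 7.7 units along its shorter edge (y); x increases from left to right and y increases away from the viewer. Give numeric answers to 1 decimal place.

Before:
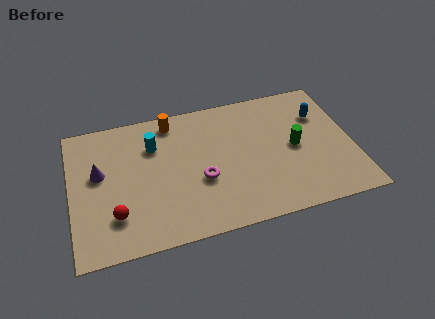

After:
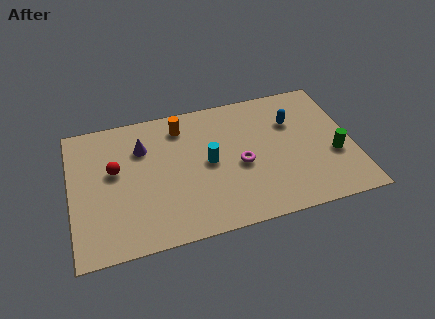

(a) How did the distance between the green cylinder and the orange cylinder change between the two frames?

+1.4

They were about 6.1 units apart before and 7.5 after — 1.4 units further apart.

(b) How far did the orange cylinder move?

0.6

From (4.7, 6.7) to (5.1, 6.3), the orange cylinder covered √(0.4² + 0.4²) ≈ 0.6 units.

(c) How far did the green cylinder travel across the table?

1.9

The green cylinder was near (10.1, 3.8) before and (11.8, 2.9) after, so it travelled √(1.7² + 0.9²) ≈ 1.9 units.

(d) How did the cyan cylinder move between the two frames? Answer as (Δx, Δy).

(2.4, -1.6)

The cyan cylinder was at about (3.8, 5.5) and moved to about (6.2, 3.9).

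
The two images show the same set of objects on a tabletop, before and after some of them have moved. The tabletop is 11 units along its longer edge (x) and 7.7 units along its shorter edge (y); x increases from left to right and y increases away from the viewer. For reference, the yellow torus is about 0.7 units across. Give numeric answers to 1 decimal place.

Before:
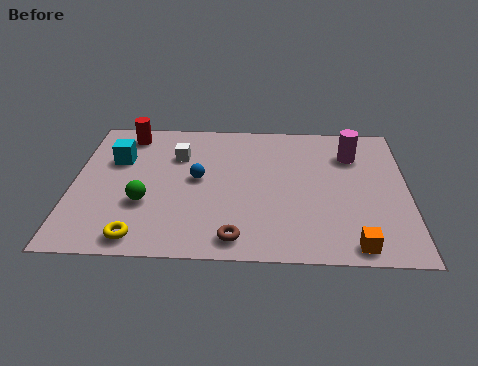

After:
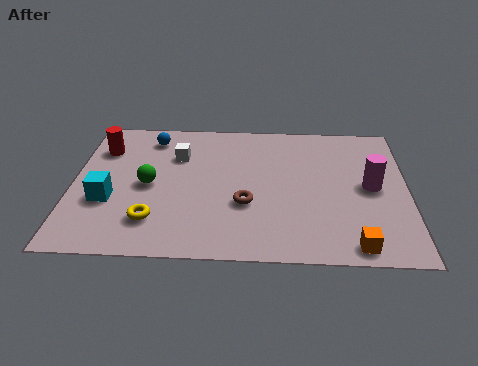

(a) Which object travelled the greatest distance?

the blue sphere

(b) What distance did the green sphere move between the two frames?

1.0

The green sphere was near (2.4, 2.7) before and (2.5, 3.7) after, so it travelled √(0.1² + 1.0²) ≈ 1.0 units.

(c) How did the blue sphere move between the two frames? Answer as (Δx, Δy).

(-1.6, 2.3)

From the two frames, the blue sphere sits at roughly (4.1, 4.1) before and (2.5, 6.4) after.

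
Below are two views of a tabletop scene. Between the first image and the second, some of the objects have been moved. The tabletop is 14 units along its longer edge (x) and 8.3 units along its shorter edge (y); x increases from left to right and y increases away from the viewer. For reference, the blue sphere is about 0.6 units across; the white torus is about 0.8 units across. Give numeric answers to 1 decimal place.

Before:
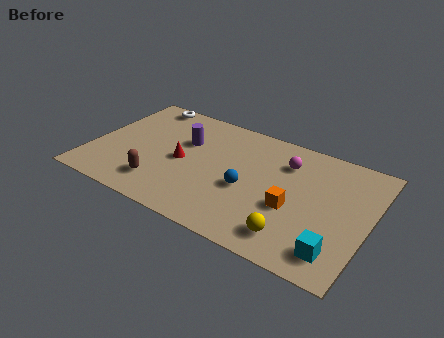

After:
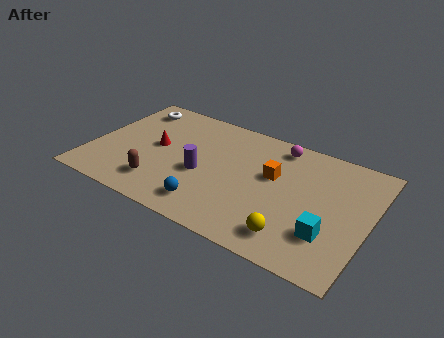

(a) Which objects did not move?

the brown capsule and the yellow sphere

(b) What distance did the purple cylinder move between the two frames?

2.2

The purple cylinder moved from about (4.5, 5.4) to (5.7, 3.5), a distance of √(1.2² + 1.9²) ≈ 2.2.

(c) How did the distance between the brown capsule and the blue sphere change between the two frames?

-1.9

The distance was about 4.5 in the first image and 2.6 in the second, so they moved 1.9 units closer together.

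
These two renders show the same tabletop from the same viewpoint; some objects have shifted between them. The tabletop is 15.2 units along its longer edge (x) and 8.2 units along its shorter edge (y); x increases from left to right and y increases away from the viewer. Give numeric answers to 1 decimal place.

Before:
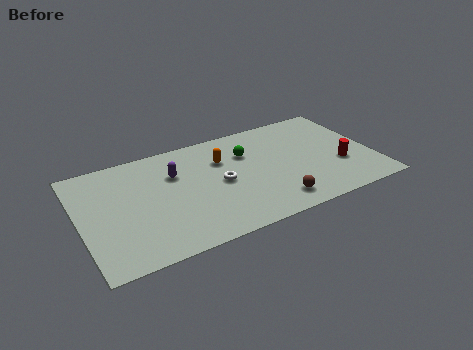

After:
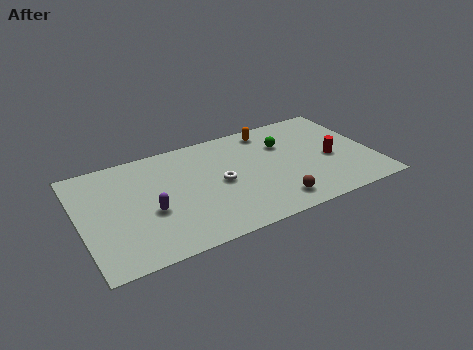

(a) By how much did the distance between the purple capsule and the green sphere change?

+3.9

The distance was about 3.8 in the first image and 7.7 in the second, so they moved 3.9 units further apart.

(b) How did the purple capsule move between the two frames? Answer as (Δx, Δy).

(-1.5, -2.3)

The purple capsule started near (5.0, 5.6) and ended near (3.5, 3.3).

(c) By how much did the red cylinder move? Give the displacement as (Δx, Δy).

(-0.4, 0.7)

The red cylinder was at about (13.4, 2.9) and moved to about (13.0, 3.6).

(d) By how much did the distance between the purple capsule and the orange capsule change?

+5.2

The distance was about 2.5 in the first image and 7.7 in the second, so they moved 5.2 units further apart.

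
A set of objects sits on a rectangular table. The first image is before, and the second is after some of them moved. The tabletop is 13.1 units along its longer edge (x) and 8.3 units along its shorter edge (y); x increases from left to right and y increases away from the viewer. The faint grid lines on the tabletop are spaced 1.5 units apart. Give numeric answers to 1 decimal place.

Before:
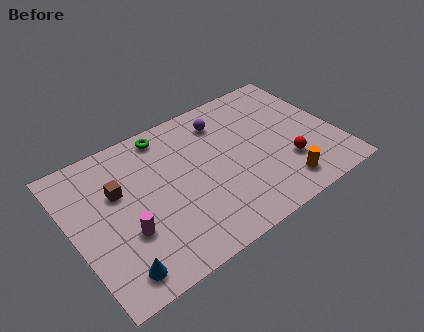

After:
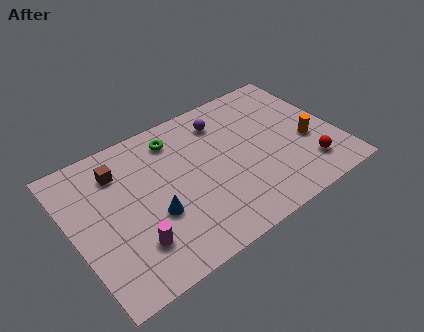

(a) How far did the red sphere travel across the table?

1.1

The red sphere was near (10.4, 2.5) before and (11.3, 1.8) after, so it travelled √(0.9² + 0.7²) ≈ 1.1 units.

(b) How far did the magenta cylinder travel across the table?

0.8

From (2.4, 2.9) to (2.6, 2.1), the magenta cylinder covered √(0.2² + 0.8²) ≈ 0.8 units.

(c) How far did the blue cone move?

2.9

The blue cone was near (1.6, 1.2) before and (3.8, 3.1) after, so it travelled √(2.2² + 1.9²) ≈ 2.9 units.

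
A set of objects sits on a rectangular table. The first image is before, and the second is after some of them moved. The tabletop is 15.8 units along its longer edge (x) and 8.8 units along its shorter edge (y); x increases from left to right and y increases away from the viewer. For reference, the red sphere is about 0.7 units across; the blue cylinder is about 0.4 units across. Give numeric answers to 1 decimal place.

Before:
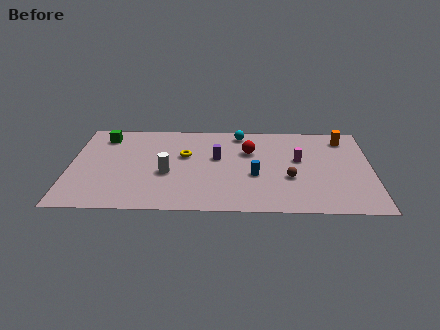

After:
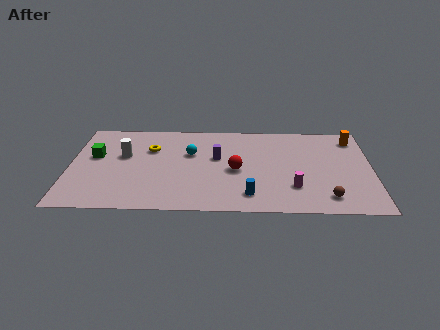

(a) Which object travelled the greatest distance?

the cyan sphere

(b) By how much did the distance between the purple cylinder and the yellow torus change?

+1.9

Before: roughly 1.7 units apart; after: 3.6. That's 1.9 units further apart.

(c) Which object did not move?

the purple cylinder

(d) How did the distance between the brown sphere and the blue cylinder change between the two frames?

+2.2

The distance was about 1.8 in the first image and 4.0 in the second, so they moved 2.2 units further apart.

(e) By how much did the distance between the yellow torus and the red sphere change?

+1.5

The distance was about 3.4 in the first image and 4.9 in the second, so they moved 1.5 units further apart.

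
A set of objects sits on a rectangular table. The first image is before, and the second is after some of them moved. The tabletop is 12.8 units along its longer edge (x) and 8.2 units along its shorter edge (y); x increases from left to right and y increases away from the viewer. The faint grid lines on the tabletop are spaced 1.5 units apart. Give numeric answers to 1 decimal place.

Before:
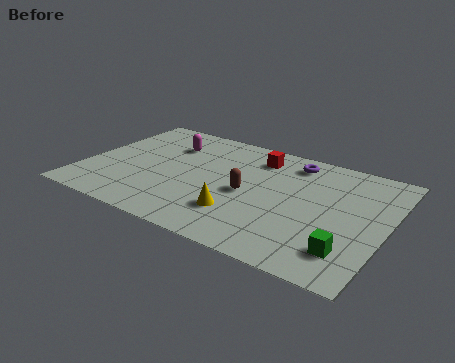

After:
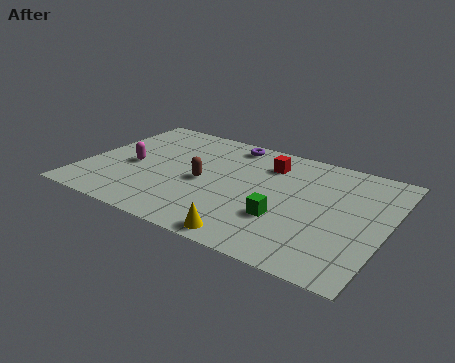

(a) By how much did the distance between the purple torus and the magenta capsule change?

-0.3

They were about 5.4 units apart before and 5.1 after — 0.3 units closer together.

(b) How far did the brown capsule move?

1.9

The brown capsule was near (7.0, 3.8) before and (5.1, 3.8) after, so it travelled √(1.9² + 0.0²) ≈ 1.9 units.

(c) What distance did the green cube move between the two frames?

2.9

The green cube moved from about (11.5, 1.8) to (8.7, 2.7), a distance of √(2.8² + 0.9²) ≈ 2.9.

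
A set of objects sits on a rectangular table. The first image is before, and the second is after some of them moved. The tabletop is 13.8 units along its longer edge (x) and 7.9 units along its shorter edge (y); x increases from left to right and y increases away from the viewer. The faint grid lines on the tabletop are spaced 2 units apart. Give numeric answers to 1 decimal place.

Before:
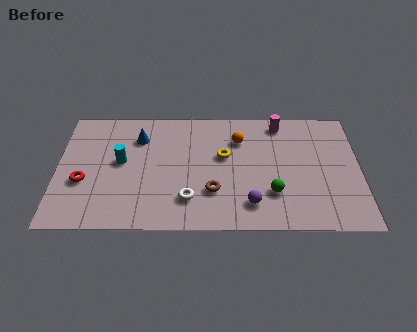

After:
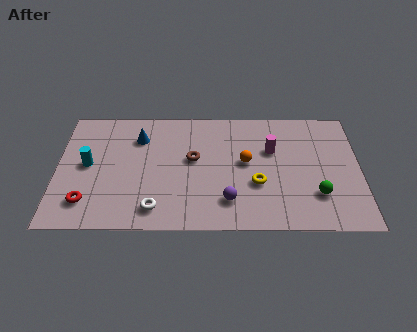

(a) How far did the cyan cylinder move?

1.5

The cyan cylinder moved from about (2.9, 4.3) to (1.4, 4.1), a distance of √(1.5² + 0.2²) ≈ 1.5.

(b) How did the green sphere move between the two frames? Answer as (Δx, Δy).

(2.0, -0.1)

The green sphere started near (9.8, 2.3) and ended near (11.8, 2.2).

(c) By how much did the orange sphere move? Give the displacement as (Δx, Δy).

(0.3, -1.5)

From the two frames, the orange sphere sits at roughly (8.3, 5.8) before and (8.6, 4.3) after.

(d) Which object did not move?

the blue cone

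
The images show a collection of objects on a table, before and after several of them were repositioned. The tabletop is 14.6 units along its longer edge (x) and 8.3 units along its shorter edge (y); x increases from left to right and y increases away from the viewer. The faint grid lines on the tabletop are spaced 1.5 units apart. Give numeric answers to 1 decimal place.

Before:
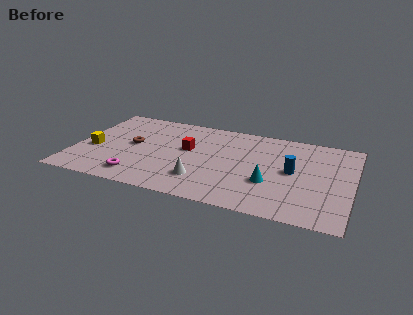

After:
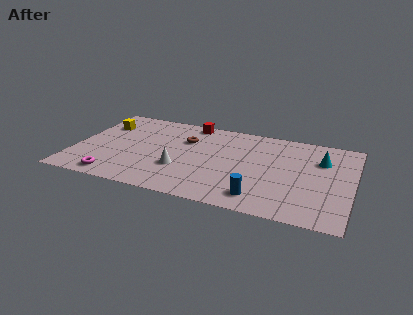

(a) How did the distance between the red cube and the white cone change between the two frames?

+1.8

The distance was about 2.9 in the first image and 4.7 in the second, so they moved 1.8 units further apart.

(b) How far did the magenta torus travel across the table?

1.3

From (3.6, 1.4) to (2.4, 1.0), the magenta torus covered √(1.2² + 0.4²) ≈ 1.3 units.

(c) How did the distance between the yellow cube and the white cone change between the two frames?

-0.5

They were about 6.0 units apart before and 5.5 after — 0.5 units closer together.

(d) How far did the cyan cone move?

3.8

The cyan cone was near (10.4, 2.9) before and (12.9, 5.8) after, so it travelled √(2.5² + 2.9²) ≈ 3.8 units.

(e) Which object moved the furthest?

the cyan cone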